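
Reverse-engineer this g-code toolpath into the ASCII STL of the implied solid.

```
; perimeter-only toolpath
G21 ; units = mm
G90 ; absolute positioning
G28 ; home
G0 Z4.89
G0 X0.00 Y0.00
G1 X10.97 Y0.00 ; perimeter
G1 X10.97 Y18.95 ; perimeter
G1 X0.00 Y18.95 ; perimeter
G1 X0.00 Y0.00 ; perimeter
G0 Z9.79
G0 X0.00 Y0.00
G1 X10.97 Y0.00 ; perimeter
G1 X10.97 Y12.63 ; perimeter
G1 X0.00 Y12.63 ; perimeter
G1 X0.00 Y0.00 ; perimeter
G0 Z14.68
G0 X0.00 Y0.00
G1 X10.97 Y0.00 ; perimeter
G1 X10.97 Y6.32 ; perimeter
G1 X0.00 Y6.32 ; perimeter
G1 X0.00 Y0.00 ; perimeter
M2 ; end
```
solid part
  facet normal 0.0000 0.0000 -1.0000
    outer loop
      vertex 10.97 25.27 0.00
      vertex 10.97 0.00 0.00
      vertex 0.00 0.00 0.00
    endloop
  endfacet
  facet normal 0.0000 0.0000 -1.0000
    outer loop
      vertex 0.00 25.27 0.00
      vertex 10.97 25.27 0.00
      vertex 0.00 0.00 0.00
    endloop
  endfacet
  facet normal 0.0000 -1.0000 0.0000
    outer loop
      vertex 0.00 0.00 0.00
      vertex 10.97 0.00 0.00
      vertex 10.97 0.00 19.58
    endloop
  endfacet
  facet normal 0.0000 -1.0000 0.0000
    outer loop
      vertex 0.00 0.00 0.00
      vertex 10.97 0.00 19.58
      vertex 0.00 0.00 19.58
    endloop
  endfacet
  facet normal 0.0000 0.6125 0.7905
    outer loop
      vertex 0.00 0.00 19.58
      vertex 10.97 0.00 19.58
      vertex 10.97 25.27 0.00
    endloop
  endfacet
  facet normal 0.0000 0.6125 0.7905
    outer loop
      vertex 0.00 0.00 19.58
      vertex 10.97 25.27 0.00
      vertex 0.00 25.27 0.00
    endloop
  endfacet
  facet normal -1.0000 0.0000 0.0000
    outer loop
      vertex 0.00 0.00 19.58
      vertex 0.00 25.27 0.00
      vertex 0.00 0.00 0.00
    endloop
  endfacet
  facet normal 1.0000 0.0000 0.0000
    outer loop
      vertex 10.97 0.00 0.00
      vertex 10.97 25.27 0.00
      vertex 10.97 0.00 19.58
    endloop
  endfacet
endsolid part

The G0 Z moves step by Δz≈4.89 mm. The G1 loops shrink linearly with z, so the solid tapers from its base footprint up to z≈19.6. Closing with a flat bottom cap and the tapered top and triangulating gives 8 facets — a wedge (ramp): 11 × 25.3 mm base, rising to 19.6 mm along the y=0 edge and sloping linearly to z=0 at y=25.3.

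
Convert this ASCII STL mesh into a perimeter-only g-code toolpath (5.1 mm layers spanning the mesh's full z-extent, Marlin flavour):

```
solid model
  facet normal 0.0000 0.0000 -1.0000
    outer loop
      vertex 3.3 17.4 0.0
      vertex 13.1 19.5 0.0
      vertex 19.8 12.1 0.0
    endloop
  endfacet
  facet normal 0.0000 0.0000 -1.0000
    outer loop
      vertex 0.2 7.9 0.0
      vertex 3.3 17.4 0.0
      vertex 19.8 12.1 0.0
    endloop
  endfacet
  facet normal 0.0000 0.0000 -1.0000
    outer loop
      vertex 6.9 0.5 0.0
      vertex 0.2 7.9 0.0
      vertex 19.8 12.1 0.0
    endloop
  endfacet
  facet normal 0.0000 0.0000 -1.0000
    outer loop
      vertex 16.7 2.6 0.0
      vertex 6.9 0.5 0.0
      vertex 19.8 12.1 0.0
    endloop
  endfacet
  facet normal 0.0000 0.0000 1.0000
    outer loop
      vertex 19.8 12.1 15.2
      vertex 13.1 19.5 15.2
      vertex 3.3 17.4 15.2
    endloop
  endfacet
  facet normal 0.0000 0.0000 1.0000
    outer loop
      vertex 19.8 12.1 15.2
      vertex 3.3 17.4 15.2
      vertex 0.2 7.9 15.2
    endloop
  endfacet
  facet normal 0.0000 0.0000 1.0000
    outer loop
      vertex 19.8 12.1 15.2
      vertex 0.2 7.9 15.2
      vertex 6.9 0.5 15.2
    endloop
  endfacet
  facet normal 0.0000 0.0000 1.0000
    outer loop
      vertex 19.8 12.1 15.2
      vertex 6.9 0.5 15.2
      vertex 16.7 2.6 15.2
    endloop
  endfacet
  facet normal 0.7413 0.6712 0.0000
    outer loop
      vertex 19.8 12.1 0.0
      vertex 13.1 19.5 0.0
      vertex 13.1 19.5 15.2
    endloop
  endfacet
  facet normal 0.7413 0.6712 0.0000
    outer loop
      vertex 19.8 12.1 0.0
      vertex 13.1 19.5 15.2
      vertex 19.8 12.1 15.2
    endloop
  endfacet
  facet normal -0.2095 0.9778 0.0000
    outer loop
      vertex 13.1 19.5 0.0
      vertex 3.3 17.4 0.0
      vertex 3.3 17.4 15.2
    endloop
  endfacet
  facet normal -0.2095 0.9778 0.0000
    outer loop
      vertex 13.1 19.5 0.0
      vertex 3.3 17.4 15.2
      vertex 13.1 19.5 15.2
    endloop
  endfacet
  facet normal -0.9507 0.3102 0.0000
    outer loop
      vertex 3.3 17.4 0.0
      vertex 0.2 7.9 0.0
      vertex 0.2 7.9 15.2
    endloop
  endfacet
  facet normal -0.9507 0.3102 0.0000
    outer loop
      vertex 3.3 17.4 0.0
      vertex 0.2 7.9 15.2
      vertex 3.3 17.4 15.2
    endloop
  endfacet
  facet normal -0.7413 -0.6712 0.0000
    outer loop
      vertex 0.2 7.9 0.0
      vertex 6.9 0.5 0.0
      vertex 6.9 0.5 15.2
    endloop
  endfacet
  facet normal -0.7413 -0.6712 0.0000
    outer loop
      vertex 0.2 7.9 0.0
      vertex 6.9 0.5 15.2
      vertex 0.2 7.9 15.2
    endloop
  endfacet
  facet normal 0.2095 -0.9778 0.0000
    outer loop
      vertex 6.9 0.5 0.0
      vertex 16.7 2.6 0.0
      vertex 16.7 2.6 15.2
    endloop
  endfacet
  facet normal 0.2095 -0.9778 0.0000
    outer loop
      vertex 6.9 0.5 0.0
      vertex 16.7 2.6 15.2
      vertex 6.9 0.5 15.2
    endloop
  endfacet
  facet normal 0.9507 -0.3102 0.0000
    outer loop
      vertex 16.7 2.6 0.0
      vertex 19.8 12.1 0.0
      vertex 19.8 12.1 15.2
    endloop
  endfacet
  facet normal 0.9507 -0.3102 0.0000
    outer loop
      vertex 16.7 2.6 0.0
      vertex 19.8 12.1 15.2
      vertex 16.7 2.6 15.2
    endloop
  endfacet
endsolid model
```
; perimeter-only toolpath
G21 ; units = mm
G90 ; absolute positioning
G28 ; home
; layer 1
G0 Z5.1
G0 X19.8 Y12.1
G1 X13.1 Y19.5
G1 X3.3 Y17.4
G1 X0.2 Y7.9
G1 X6.9 Y0.5
G1 X16.7 Y2.6
G1 X19.8 Y12.1
; layer 2
G0 Z10.1
G0 X19.8 Y12.1
G1 X13.1 Y19.5
G1 X3.3 Y17.4
G1 X0.2 Y7.9
G1 X6.9 Y0.5
G1 X16.7 Y2.6
G1 X19.8 Y12.1
; layer 3
G0 Z15.2
G0 X19.8 Y12.1
G1 X13.1 Y19.5
G1 X3.3 Y17.4
G1 X0.2 Y7.9
G1 X6.9 Y0.5
G1 X16.7 Y2.6
G1 X19.8 Y12.1
M2 ; end

The solid is a regular 6-sided prism (a cylinder approximated with 6 flat sides), circumscribed radius ≈ 10 mm, height ≈ 15.2 mm. Slicing at Δz = 5.1 mm — 3 equal slices spanning the solid's height, so layer i sits at z = i·h/3 — gives 3 non-empty perimeters. Each is a 6-segment closed polygon; G0 lifts to the layer z and rapids to the start vertex, then G1 traces the edges.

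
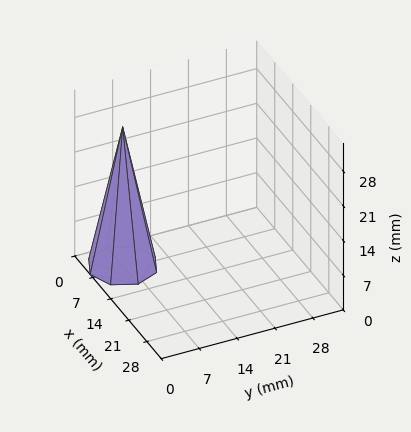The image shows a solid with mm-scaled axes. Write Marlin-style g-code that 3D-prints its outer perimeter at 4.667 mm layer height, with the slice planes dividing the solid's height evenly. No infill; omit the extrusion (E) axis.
Reading the render: the shape is a regular 8-sided pyramid, base circumscribed radius ≈ 6 mm, apex at z ≈ 28 mm (dimensions read to the nearest mm from the axis ticks). For the g-code, the solid's height is divided into equal slices at the stated Δz and each level perimeter traced with G1 moves after a G0 lift.

; perimeter-only toolpath
G21 ; units = mm
G90 ; absolute positioning
G28 ; home
; layer 1
G0 Z4.667
G0 X11.000 Y6.000
G1 X9.536 Y9.536
G1 X6.000 Y11.000
G1 X2.464 Y9.536
G1 X1.000 Y6.000
G1 X2.464 Y2.464
G1 X6.000 Y1.000
G1 X9.536 Y2.464
G1 X11.000 Y6.000
; layer 2
G0 Z9.333
G0 X10.000 Y6.000
G1 X8.829 Y8.829
G1 X6.000 Y10.000
G1 X3.171 Y8.829
G1 X2.000 Y6.000
G1 X3.171 Y3.171
G1 X6.000 Y2.000
G1 X8.829 Y3.171
G1 X10.000 Y6.000
; layer 3
G0 Z14.000
G0 X9.000 Y6.000
G1 X8.122 Y8.122
G1 X6.000 Y9.000
G1 X3.878 Y8.122
G1 X3.000 Y6.000
G1 X3.878 Y3.878
G1 X6.000 Y3.000
G1 X8.122 Y3.878
G1 X9.000 Y6.000
; layer 4
G0 Z18.667
G0 X8.000 Y6.000
G1 X7.414 Y7.414
G1 X6.000 Y8.000
G1 X4.586 Y7.414
G1 X4.000 Y6.000
G1 X4.586 Y4.586
G1 X6.000 Y4.000
G1 X7.414 Y4.586
G1 X8.000 Y6.000
; layer 5
G0 Z23.333
G0 X7.000 Y6.000
G1 X6.707 Y6.707
G1 X6.000 Y7.000
G1 X5.293 Y6.707
G1 X5.000 Y6.000
G1 X5.293 Y5.293
G1 X6.000 Y5.000
G1 X6.707 Y5.293
G1 X7.000 Y6.000
M2 ; end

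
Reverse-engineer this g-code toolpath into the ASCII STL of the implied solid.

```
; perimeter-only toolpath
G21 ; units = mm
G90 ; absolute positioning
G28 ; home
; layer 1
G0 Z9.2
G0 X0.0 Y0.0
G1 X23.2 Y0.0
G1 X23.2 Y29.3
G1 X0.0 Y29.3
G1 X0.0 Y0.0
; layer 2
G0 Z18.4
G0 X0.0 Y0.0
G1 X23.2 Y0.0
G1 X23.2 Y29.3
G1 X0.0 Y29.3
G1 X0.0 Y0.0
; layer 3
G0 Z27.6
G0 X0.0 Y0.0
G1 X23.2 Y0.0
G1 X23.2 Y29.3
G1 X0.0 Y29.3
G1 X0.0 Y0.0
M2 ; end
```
solid part
  facet normal 0.0000 0.0000 -1.0000
    outer loop
      vertex 23.2 29.3 0.0
      vertex 23.2 0.0 0.0
      vertex 0.0 0.0 0.0
    endloop
  endfacet
  facet normal 0.0000 0.0000 -1.0000
    outer loop
      vertex 0.0 29.3 0.0
      vertex 23.2 29.3 0.0
      vertex 0.0 0.0 0.0
    endloop
  endfacet
  facet normal 0.0000 0.0000 1.0000
    outer loop
      vertex 0.0 0.0 27.6
      vertex 23.2 0.0 27.6
      vertex 23.2 29.3 27.6
    endloop
  endfacet
  facet normal 0.0000 0.0000 1.0000
    outer loop
      vertex 0.0 0.0 27.6
      vertex 23.2 29.3 27.6
      vertex 0.0 29.3 27.6
    endloop
  endfacet
  facet normal 0.0000 -1.0000 0.0000
    outer loop
      vertex 0.0 0.0 0.0
      vertex 23.2 0.0 0.0
      vertex 23.2 0.0 27.6
    endloop
  endfacet
  facet normal 0.0000 -1.0000 0.0000
    outer loop
      vertex 0.0 0.0 0.0
      vertex 23.2 0.0 27.6
      vertex 0.0 0.0 27.6
    endloop
  endfacet
  facet normal 0.0000 1.0000 0.0000
    outer loop
      vertex 23.2 29.3 27.6
      vertex 23.2 29.3 0.0
      vertex 0.0 29.3 0.0
    endloop
  endfacet
  facet normal 0.0000 1.0000 0.0000
    outer loop
      vertex 0.0 29.3 27.6
      vertex 23.2 29.3 27.6
      vertex 0.0 29.3 0.0
    endloop
  endfacet
  facet normal -1.0000 0.0000 0.0000
    outer loop
      vertex 0.0 29.3 27.6
      vertex 0.0 29.3 0.0
      vertex 0.0 0.0 0.0
    endloop
  endfacet
  facet normal -1.0000 0.0000 0.0000
    outer loop
      vertex 0.0 0.0 27.6
      vertex 0.0 29.3 27.6
      vertex 0.0 0.0 0.0
    endloop
  endfacet
  facet normal 1.0000 0.0000 0.0000
    outer loop
      vertex 23.2 0.0 0.0
      vertex 23.2 29.3 0.0
      vertex 23.2 29.3 27.6
    endloop
  endfacet
  facet normal 1.0000 0.0000 0.0000
    outer loop
      vertex 23.2 0.0 0.0
      vertex 23.2 29.3 27.6
      vertex 23.2 0.0 27.6
    endloop
  endfacet
endsolid part

The G0 Z moves step by Δz≈9.2 mm. Every layer's G1 loop is the same polygon, so the solid is a straight extrusion of it from z=0 to z≈27.6. Closing with flat bottom and top caps and triangulating gives 12 facets — a rectangular box, roughly 23.2 × 29.3 mm footprint and 27.6 mm tall.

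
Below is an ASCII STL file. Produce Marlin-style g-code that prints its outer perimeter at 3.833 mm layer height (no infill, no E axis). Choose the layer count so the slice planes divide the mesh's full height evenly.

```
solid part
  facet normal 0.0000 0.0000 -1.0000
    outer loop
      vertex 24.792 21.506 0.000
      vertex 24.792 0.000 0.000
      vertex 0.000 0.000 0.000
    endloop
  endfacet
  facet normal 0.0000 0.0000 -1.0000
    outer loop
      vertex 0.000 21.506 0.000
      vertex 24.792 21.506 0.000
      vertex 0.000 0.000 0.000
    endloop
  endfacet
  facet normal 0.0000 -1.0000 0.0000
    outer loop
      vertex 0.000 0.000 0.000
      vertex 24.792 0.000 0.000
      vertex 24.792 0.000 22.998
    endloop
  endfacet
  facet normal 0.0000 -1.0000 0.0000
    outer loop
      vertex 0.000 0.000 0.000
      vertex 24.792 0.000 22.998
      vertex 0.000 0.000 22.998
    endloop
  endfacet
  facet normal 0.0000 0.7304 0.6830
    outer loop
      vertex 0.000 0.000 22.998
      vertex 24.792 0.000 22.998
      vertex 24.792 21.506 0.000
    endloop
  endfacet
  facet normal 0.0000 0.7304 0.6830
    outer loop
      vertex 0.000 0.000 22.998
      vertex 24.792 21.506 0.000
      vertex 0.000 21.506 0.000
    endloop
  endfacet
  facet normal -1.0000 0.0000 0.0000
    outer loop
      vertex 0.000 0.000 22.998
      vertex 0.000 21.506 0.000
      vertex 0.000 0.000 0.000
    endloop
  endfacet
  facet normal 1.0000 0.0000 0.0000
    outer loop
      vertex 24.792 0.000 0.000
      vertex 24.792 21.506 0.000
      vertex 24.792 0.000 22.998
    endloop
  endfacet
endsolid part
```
; perimeter-only toolpath
G21 ; units = mm
G90 ; absolute positioning
G28 ; home
; layer 1
G0 Z3.833
G0 X0.000 Y0.000
G1 X24.792 Y0.000
G1 X24.792 Y17.922
G1 X0.000 Y17.922
G1 X0.000 Y0.000
; layer 2
G0 Z7.666
G0 X0.000 Y0.000
G1 X24.792 Y0.000
G1 X24.792 Y14.337
G1 X0.000 Y14.337
G1 X0.000 Y0.000
; layer 3
G0 Z11.499
G0 X0.000 Y0.000
G1 X24.792 Y0.000
G1 X24.792 Y10.753
G1 X0.000 Y10.753
G1 X0.000 Y0.000
; layer 4
G0 Z15.332
G0 X0.000 Y0.000
G1 X24.792 Y0.000
G1 X24.792 Y7.169
G1 X0.000 Y7.169
G1 X0.000 Y0.000
; layer 5
G0 Z19.165
G0 X0.000 Y0.000
G1 X24.792 Y0.000
G1 X24.792 Y3.584
G1 X0.000 Y3.584
G1 X0.000 Y0.000
M2 ; end

The solid is a wedge (ramp): 24.8 × 21.5 mm base, rising to 23 mm along the y=0 edge and sloping linearly to z=0 at y=21.5. Slicing at Δz = 3.833 mm — 6 equal slices spanning the solid's height, so layer i sits at z = i·h/6 — gives 5 non-empty perimeters. Each is a 4-segment closed polygon; G0 lifts to the layer z and rapids to the start vertex, then G1 traces the edges. The cross-section shrinks linearly with z (the slice at the apex is degenerate and omitted).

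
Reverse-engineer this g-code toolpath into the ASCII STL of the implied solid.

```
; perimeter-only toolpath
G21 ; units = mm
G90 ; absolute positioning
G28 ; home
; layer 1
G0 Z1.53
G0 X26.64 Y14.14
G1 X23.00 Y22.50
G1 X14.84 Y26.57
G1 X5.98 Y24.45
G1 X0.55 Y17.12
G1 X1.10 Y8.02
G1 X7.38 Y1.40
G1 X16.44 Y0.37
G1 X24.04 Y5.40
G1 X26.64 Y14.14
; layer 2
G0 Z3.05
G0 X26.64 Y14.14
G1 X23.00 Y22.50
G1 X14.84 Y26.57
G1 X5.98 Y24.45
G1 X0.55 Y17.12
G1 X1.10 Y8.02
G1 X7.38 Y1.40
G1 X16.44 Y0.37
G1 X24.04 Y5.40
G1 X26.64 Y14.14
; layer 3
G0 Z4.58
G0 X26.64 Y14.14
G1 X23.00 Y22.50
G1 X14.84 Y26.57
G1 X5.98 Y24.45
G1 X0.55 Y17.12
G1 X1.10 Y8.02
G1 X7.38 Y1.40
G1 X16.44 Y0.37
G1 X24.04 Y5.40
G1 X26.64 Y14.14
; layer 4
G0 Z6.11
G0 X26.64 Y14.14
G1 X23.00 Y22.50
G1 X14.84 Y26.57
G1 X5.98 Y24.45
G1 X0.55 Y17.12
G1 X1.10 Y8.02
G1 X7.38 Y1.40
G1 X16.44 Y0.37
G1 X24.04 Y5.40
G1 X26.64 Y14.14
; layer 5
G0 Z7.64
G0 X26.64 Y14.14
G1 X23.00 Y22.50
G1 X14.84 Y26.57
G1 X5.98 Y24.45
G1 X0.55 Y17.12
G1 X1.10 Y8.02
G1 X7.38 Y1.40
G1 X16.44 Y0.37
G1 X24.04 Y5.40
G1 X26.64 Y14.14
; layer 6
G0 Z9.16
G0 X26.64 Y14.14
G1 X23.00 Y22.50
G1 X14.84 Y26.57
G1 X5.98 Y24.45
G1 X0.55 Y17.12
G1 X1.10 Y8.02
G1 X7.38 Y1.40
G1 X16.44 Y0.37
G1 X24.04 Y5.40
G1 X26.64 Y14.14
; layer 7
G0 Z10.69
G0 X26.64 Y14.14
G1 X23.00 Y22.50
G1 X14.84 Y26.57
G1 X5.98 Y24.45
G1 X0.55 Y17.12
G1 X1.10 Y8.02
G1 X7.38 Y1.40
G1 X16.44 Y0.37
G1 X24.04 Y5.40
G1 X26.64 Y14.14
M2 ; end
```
solid part
  facet normal 0.0000 0.0000 -1.0000
    outer loop
      vertex 14.84 26.57 0.00
      vertex 23.00 22.50 0.00
      vertex 26.64 14.14 0.00
    endloop
  endfacet
  facet normal 0.0000 0.0000 -1.0000
    outer loop
      vertex 5.98 24.45 0.00
      vertex 14.84 26.57 0.00
      vertex 26.64 14.14 0.00
    endloop
  endfacet
  facet normal 0.0000 0.0000 -1.0000
    outer loop
      vertex 0.55 17.12 0.00
      vertex 5.98 24.45 0.00
      vertex 26.64 14.14 0.00
    endloop
  endfacet
  facet normal 0.0000 0.0000 -1.0000
    outer loop
      vertex 1.10 8.02 0.00
      vertex 0.55 17.12 0.00
      vertex 26.64 14.14 0.00
    endloop
  endfacet
  facet normal 0.0000 0.0000 -1.0000
    outer loop
      vertex 7.38 1.40 0.00
      vertex 1.10 8.02 0.00
      vertex 26.64 14.14 0.00
    endloop
  endfacet
  facet normal 0.0000 0.0000 -1.0000
    outer loop
      vertex 16.44 0.37 0.00
      vertex 7.38 1.40 0.00
      vertex 26.64 14.14 0.00
    endloop
  endfacet
  facet normal 0.0000 0.0000 -1.0000
    outer loop
      vertex 24.04 5.40 0.00
      vertex 16.44 0.37 0.00
      vertex 26.64 14.14 0.00
    endloop
  endfacet
  facet normal 0.0000 0.0000 1.0000
    outer loop
      vertex 26.64 14.14 10.69
      vertex 23.00 22.50 10.69
      vertex 14.84 26.57 10.69
    endloop
  endfacet
  facet normal 0.0000 0.0000 1.0000
    outer loop
      vertex 26.64 14.14 10.69
      vertex 14.84 26.57 10.69
      vertex 5.98 24.45 10.69
    endloop
  endfacet
  facet normal 0.0000 0.0000 1.0000
    outer loop
      vertex 26.64 14.14 10.69
      vertex 5.98 24.45 10.69
      vertex 0.55 17.12 10.69
    endloop
  endfacet
  facet normal 0.0000 0.0000 1.0000
    outer loop
      vertex 26.64 14.14 10.69
      vertex 0.55 17.12 10.69
      vertex 1.10 8.02 10.69
    endloop
  endfacet
  facet normal 0.0000 0.0000 1.0000
    outer loop
      vertex 26.64 14.14 10.69
      vertex 1.10 8.02 10.69
      vertex 7.38 1.40 10.69
    endloop
  endfacet
  facet normal 0.0000 0.0000 1.0000
    outer loop
      vertex 26.64 14.14 10.69
      vertex 7.38 1.40 10.69
      vertex 16.44 0.37 10.69
    endloop
  endfacet
  facet normal 0.0000 0.0000 1.0000
    outer loop
      vertex 26.64 14.14 10.69
      vertex 16.44 0.37 10.69
      vertex 24.04 5.40 10.69
    endloop
  endfacet
  facet normal 0.9169 0.3992 0.0000
    outer loop
      vertex 26.64 14.14 0.00
      vertex 23.00 22.50 0.00
      vertex 23.00 22.50 10.69
    endloop
  endfacet
  facet normal 0.9169 0.3992 0.0000
    outer loop
      vertex 26.64 14.14 0.00
      vertex 23.00 22.50 10.69
      vertex 26.64 14.14 10.69
    endloop
  endfacet
  facet normal 0.4463 0.8949 0.0000
    outer loop
      vertex 23.00 22.50 0.00
      vertex 14.84 26.57 0.00
      vertex 14.84 26.57 10.69
    endloop
  endfacet
  facet normal 0.4463 0.8949 0.0000
    outer loop
      vertex 23.00 22.50 0.00
      vertex 14.84 26.57 10.69
      vertex 23.00 22.50 10.69
    endloop
  endfacet
  facet normal -0.2327 0.9725 0.0000
    outer loop
      vertex 14.84 26.57 0.00
      vertex 5.98 24.45 0.00
      vertex 5.98 24.45 10.69
    endloop
  endfacet
  facet normal -0.2327 0.9725 0.0000
    outer loop
      vertex 14.84 26.57 0.00
      vertex 5.98 24.45 10.69
      vertex 14.84 26.57 10.69
    endloop
  endfacet
  facet normal -0.8035 0.5953 0.0000
    outer loop
      vertex 5.98 24.45 0.00
      vertex 0.55 17.12 0.00
      vertex 0.55 17.12 10.69
    endloop
  endfacet
  facet normal -0.8035 0.5953 0.0000
    outer loop
      vertex 5.98 24.45 0.00
      vertex 0.55 17.12 10.69
      vertex 5.98 24.45 10.69
    endloop
  endfacet
  facet normal -0.9982 -0.0603 0.0000
    outer loop
      vertex 0.55 17.12 0.00
      vertex 1.10 8.02 0.00
      vertex 1.10 8.02 10.69
    endloop
  endfacet
  facet normal -0.9982 -0.0603 0.0000
    outer loop
      vertex 0.55 17.12 0.00
      vertex 1.10 8.02 10.69
      vertex 0.55 17.12 10.69
    endloop
  endfacet
  facet normal -0.7255 -0.6882 0.0000
    outer loop
      vertex 1.10 8.02 0.00
      vertex 7.38 1.40 0.00
      vertex 7.38 1.40 10.69
    endloop
  endfacet
  facet normal -0.7255 -0.6882 0.0000
    outer loop
      vertex 1.10 8.02 0.00
      vertex 7.38 1.40 10.69
      vertex 1.10 8.02 10.69
    endloop
  endfacet
  facet normal -0.1130 -0.9936 0.0000
    outer loop
      vertex 7.38 1.40 0.00
      vertex 16.44 0.37 0.00
      vertex 16.44 0.37 10.69
    endloop
  endfacet
  facet normal -0.1130 -0.9936 0.0000
    outer loop
      vertex 7.38 1.40 0.00
      vertex 16.44 0.37 10.69
      vertex 7.38 1.40 10.69
    endloop
  endfacet
  facet normal 0.5519 -0.8339 0.0000
    outer loop
      vertex 16.44 0.37 0.00
      vertex 24.04 5.40 0.00
      vertex 24.04 5.40 10.69
    endloop
  endfacet
  facet normal 0.5519 -0.8339 0.0000
    outer loop
      vertex 16.44 0.37 0.00
      vertex 24.04 5.40 10.69
      vertex 16.44 0.37 10.69
    endloop
  endfacet
  facet normal 0.9585 -0.2851 0.0000
    outer loop
      vertex 24.04 5.40 0.00
      vertex 26.64 14.14 0.00
      vertex 26.64 14.14 10.69
    endloop
  endfacet
  facet normal 0.9585 -0.2851 0.0000
    outer loop
      vertex 24.04 5.40 0.00
      vertex 26.64 14.14 10.69
      vertex 24.04 5.40 10.69
    endloop
  endfacet
endsolid part

The G0 Z moves step by Δz≈1.53 mm. Every layer's G1 loop is the same polygon, so the solid is a straight extrusion of it from z=0 to z≈10.7. Closing with flat bottom and top caps and triangulating gives 32 facets — a regular 9-sided prism (a cylinder approximated with 9 flat sides), circumscribed radius ≈ 13.3 mm, height ≈ 10.7 mm.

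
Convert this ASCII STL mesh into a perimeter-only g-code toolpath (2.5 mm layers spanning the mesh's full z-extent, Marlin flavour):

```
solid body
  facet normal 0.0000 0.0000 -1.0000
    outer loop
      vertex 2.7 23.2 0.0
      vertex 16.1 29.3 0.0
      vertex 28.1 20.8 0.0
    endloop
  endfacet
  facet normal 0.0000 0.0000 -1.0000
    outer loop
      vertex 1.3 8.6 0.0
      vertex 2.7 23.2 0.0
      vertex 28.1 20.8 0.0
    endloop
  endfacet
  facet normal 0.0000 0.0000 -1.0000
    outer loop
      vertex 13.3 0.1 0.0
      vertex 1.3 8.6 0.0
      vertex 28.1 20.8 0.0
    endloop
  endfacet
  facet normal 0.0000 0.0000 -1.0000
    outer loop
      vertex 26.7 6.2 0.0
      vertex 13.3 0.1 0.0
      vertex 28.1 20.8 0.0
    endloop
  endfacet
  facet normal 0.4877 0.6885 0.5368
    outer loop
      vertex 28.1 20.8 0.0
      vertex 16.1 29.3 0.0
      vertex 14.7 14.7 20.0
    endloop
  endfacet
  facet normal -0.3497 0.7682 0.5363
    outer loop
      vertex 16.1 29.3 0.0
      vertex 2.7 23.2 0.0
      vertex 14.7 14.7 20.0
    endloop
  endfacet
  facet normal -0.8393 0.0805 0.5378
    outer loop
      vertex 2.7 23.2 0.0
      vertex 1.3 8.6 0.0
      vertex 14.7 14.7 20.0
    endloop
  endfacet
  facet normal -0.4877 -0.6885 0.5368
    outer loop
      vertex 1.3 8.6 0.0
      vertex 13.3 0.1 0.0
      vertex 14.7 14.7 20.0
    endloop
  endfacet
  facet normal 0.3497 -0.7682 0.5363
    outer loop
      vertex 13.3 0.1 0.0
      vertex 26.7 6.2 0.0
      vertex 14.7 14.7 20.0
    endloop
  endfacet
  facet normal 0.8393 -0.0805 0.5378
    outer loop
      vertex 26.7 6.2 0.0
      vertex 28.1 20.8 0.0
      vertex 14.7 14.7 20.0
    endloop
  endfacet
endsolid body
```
; perimeter-only toolpath
G21 ; units = mm
G90 ; absolute positioning
G28 ; home
; layer 1
G0 Z2.5
G0 X26.4 Y20.0
G1 X15.9 Y27.5
G1 X4.2 Y22.1
G1 X3.0 Y9.4
G1 X13.5 Y1.9
G1 X25.2 Y7.3
G1 X26.4 Y20.0
; layer 2
G0 Z5.0
G0 X24.8 Y19.3
G1 X15.8 Y25.7
G1 X5.7 Y21.1
G1 X4.7 Y10.1
G1 X13.7 Y3.8
G1 X23.7 Y8.3
G1 X24.8 Y19.3
; layer 3
G0 Z7.5
G0 X23.1 Y18.5
G1 X15.6 Y23.8
G1 X7.2 Y20.0
G1 X6.3 Y10.9
G1 X13.8 Y5.6
G1 X22.2 Y9.4
G1 X23.1 Y18.5
; layer 4
G0 Z10.0
G0 X21.4 Y17.8
G1 X15.4 Y22.0
G1 X8.7 Y18.9
G1 X8.0 Y11.6
G1 X14.0 Y7.4
G1 X20.7 Y10.4
G1 X21.4 Y17.8
; layer 5
G0 Z12.5
G0 X19.7 Y17.0
G1 X15.2 Y20.2
G1 X10.2 Y17.9
G1 X9.7 Y12.4
G1 X14.2 Y9.2
G1 X19.2 Y11.5
G1 X19.7 Y17.0
; layer 6
G0 Z15.0
G0 X18.0 Y16.2
G1 X15.0 Y18.3
G1 X11.7 Y16.8
G1 X11.3 Y13.2
G1 X14.3 Y11.0
G1 X17.7 Y12.6
G1 X18.0 Y16.2
; layer 7
G0 Z17.5
G0 X16.4 Y15.5
G1 X14.9 Y16.5
G1 X13.2 Y15.8
G1 X13.0 Y13.9
G1 X14.5 Y12.9
G1 X16.2 Y13.6
G1 X16.4 Y15.5
M2 ; end

The solid is a regular 6-sided pyramid, base circumscribed radius ≈ 14.7 mm, apex at z ≈ 20 mm. Slicing at Δz = 2.5 mm — 8 equal slices spanning the solid's height, so layer i sits at z = i·h/8 — gives 7 non-empty perimeters. Each is a 6-segment closed polygon; G0 lifts to the layer z and rapids to the start vertex, then G1 traces the edges. The cross-section shrinks linearly with z (the slice at the apex is degenerate and omitted).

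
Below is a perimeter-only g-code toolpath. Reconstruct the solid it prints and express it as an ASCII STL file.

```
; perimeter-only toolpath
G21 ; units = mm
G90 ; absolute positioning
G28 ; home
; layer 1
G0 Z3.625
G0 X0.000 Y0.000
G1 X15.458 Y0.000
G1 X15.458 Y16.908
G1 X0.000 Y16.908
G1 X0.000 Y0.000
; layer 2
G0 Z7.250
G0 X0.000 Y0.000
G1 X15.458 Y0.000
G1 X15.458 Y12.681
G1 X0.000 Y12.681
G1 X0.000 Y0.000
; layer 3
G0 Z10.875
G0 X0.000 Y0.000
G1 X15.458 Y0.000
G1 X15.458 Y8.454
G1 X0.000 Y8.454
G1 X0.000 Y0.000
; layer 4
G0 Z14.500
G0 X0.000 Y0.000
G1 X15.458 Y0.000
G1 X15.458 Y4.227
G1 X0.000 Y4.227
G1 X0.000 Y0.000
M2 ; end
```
solid part
  facet normal 0.0000 0.0000 -1.0000
    outer loop
      vertex 15.458 21.135 0.000
      vertex 15.458 0.000 0.000
      vertex 0.000 0.000 0.000
    endloop
  endfacet
  facet normal 0.0000 0.0000 -1.0000
    outer loop
      vertex 0.000 21.135 0.000
      vertex 15.458 21.135 0.000
      vertex 0.000 0.000 0.000
    endloop
  endfacet
  facet normal 0.0000 -1.0000 0.0000
    outer loop
      vertex 0.000 0.000 0.000
      vertex 15.458 0.000 0.000
      vertex 15.458 0.000 18.125
    endloop
  endfacet
  facet normal 0.0000 -1.0000 0.0000
    outer loop
      vertex 0.000 0.000 0.000
      vertex 15.458 0.000 18.125
      vertex 0.000 0.000 18.125
    endloop
  endfacet
  facet normal 0.0000 0.6510 0.7591
    outer loop
      vertex 0.000 0.000 18.125
      vertex 15.458 0.000 18.125
      vertex 15.458 21.135 0.000
    endloop
  endfacet
  facet normal 0.0000 0.6510 0.7591
    outer loop
      vertex 0.000 0.000 18.125
      vertex 15.458 21.135 0.000
      vertex 0.000 21.135 0.000
    endloop
  endfacet
  facet normal -1.0000 0.0000 0.0000
    outer loop
      vertex 0.000 0.000 18.125
      vertex 0.000 21.135 0.000
      vertex 0.000 0.000 0.000
    endloop
  endfacet
  facet normal 1.0000 0.0000 0.0000
    outer loop
      vertex 15.458 0.000 0.000
      vertex 15.458 21.135 0.000
      vertex 15.458 0.000 18.125
    endloop
  endfacet
endsolid part

The G0 Z moves step by Δz≈3.625 mm. The G1 loops shrink linearly with z, so the solid tapers from its base footprint up to z≈18.1. Closing with a flat bottom cap and the tapered top and triangulating gives 8 facets — a wedge (ramp): 15.5 × 21.1 mm base, rising to 18.1 mm along the y=0 edge and sloping linearly to z=0 at y=21.1.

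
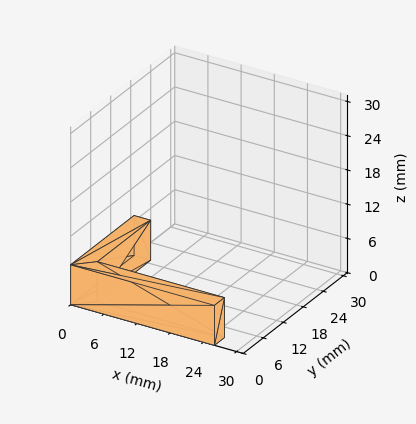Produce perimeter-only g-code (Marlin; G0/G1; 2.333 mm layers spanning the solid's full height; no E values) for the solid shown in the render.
Reading the render: the shape is an L-shaped prism: outer 26 × 19 mm, arm thicknesses ≈ 3 mm (horizontal) and 3 mm (vertical), extruded 7 mm in z (dimensions read to the nearest mm from the axis ticks). For the g-code, the solid's height is divided into equal slices at the stated Δz and each level perimeter traced with G1 moves after a G0 lift.

; perimeter-only toolpath
G21 ; units = mm
G90 ; absolute positioning
G28 ; home
; layer 1
G0 Z2.333
G0 X0.000 Y0.000
G1 X26.000 Y0.000
G1 X26.000 Y3.000
G1 X3.000 Y3.000
G1 X3.000 Y19.000
G1 X0.000 Y19.000
G1 X0.000 Y0.000
; layer 2
G0 Z4.667
G0 X0.000 Y0.000
G1 X26.000 Y0.000
G1 X26.000 Y3.000
G1 X3.000 Y3.000
G1 X3.000 Y19.000
G1 X0.000 Y19.000
G1 X0.000 Y0.000
; layer 3
G0 Z7.000
G0 X0.000 Y0.000
G1 X26.000 Y0.000
G1 X26.000 Y3.000
G1 X3.000 Y3.000
G1 X3.000 Y19.000
G1 X0.000 Y19.000
G1 X0.000 Y0.000
M2 ; end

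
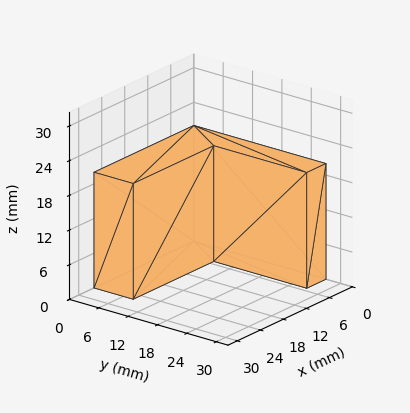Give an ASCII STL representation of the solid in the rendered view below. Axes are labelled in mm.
Reading the render: the shape is an L-shaped prism: outer 26 × 27 mm, arm thicknesses ≈ 8 mm (horizontal) and 5 mm (vertical), extruded 20 mm in z (dimensions read to the nearest mm from the axis ticks). For the STL, each face is triangulated and given an outward normal.

solid part
  facet normal 0.0000 0.0000 -1.0000
    outer loop
      vertex 26.0 8.0 0.0
      vertex 26.0 0.0 0.0
      vertex 0.0 0.0 0.0
    endloop
  endfacet
  facet normal 0.0000 0.0000 -1.0000
    outer loop
      vertex 5.0 8.0 0.0
      vertex 26.0 8.0 0.0
      vertex 0.0 0.0 0.0
    endloop
  endfacet
  facet normal 0.0000 0.0000 -1.0000
    outer loop
      vertex 5.0 27.0 0.0
      vertex 5.0 8.0 0.0
      vertex 0.0 0.0 0.0
    endloop
  endfacet
  facet normal 0.0000 0.0000 -1.0000
    outer loop
      vertex 0.0 27.0 0.0
      vertex 5.0 27.0 0.0
      vertex 0.0 0.0 0.0
    endloop
  endfacet
  facet normal 0.0000 0.0000 1.0000
    outer loop
      vertex 0.0 0.0 20.0
      vertex 26.0 0.0 20.0
      vertex 26.0 8.0 20.0
    endloop
  endfacet
  facet normal 0.0000 0.0000 1.0000
    outer loop
      vertex 0.0 0.0 20.0
      vertex 26.0 8.0 20.0
      vertex 5.0 8.0 20.0
    endloop
  endfacet
  facet normal 0.0000 0.0000 1.0000
    outer loop
      vertex 0.0 0.0 20.0
      vertex 5.0 8.0 20.0
      vertex 5.0 27.0 20.0
    endloop
  endfacet
  facet normal 0.0000 0.0000 1.0000
    outer loop
      vertex 0.0 0.0 20.0
      vertex 5.0 27.0 20.0
      vertex 0.0 27.0 20.0
    endloop
  endfacet
  facet normal 0.0000 -1.0000 0.0000
    outer loop
      vertex 0.0 0.0 0.0
      vertex 26.0 0.0 0.0
      vertex 26.0 0.0 20.0
    endloop
  endfacet
  facet normal 0.0000 -1.0000 0.0000
    outer loop
      vertex 0.0 0.0 0.0
      vertex 26.0 0.0 20.0
      vertex 0.0 0.0 20.0
    endloop
  endfacet
  facet normal 1.0000 0.0000 0.0000
    outer loop
      vertex 26.0 0.0 0.0
      vertex 26.0 8.0 0.0
      vertex 26.0 8.0 20.0
    endloop
  endfacet
  facet normal 1.0000 0.0000 0.0000
    outer loop
      vertex 26.0 0.0 0.0
      vertex 26.0 8.0 20.0
      vertex 26.0 0.0 20.0
    endloop
  endfacet
  facet normal 0.0000 1.0000 0.0000
    outer loop
      vertex 26.0 8.0 0.0
      vertex 5.0 8.0 0.0
      vertex 5.0 8.0 20.0
    endloop
  endfacet
  facet normal 0.0000 1.0000 0.0000
    outer loop
      vertex 26.0 8.0 0.0
      vertex 5.0 8.0 20.0
      vertex 26.0 8.0 20.0
    endloop
  endfacet
  facet normal 1.0000 0.0000 0.0000
    outer loop
      vertex 5.0 8.0 0.0
      vertex 5.0 27.0 0.0
      vertex 5.0 27.0 20.0
    endloop
  endfacet
  facet normal 1.0000 0.0000 0.0000
    outer loop
      vertex 5.0 8.0 0.0
      vertex 5.0 27.0 20.0
      vertex 5.0 8.0 20.0
    endloop
  endfacet
  facet normal 0.0000 1.0000 0.0000
    outer loop
      vertex 5.0 27.0 0.0
      vertex 0.0 27.0 0.0
      vertex 0.0 27.0 20.0
    endloop
  endfacet
  facet normal 0.0000 1.0000 0.0000
    outer loop
      vertex 5.0 27.0 0.0
      vertex 0.0 27.0 20.0
      vertex 5.0 27.0 20.0
    endloop
  endfacet
  facet normal -1.0000 0.0000 0.0000
    outer loop
      vertex 0.0 27.0 0.0
      vertex 0.0 0.0 0.0
      vertex 0.0 0.0 20.0
    endloop
  endfacet
  facet normal -1.0000 0.0000 0.0000
    outer loop
      vertex 0.0 27.0 0.0
      vertex 0.0 0.0 20.0
      vertex 0.0 27.0 20.0
    endloop
  endfacet
endsolid part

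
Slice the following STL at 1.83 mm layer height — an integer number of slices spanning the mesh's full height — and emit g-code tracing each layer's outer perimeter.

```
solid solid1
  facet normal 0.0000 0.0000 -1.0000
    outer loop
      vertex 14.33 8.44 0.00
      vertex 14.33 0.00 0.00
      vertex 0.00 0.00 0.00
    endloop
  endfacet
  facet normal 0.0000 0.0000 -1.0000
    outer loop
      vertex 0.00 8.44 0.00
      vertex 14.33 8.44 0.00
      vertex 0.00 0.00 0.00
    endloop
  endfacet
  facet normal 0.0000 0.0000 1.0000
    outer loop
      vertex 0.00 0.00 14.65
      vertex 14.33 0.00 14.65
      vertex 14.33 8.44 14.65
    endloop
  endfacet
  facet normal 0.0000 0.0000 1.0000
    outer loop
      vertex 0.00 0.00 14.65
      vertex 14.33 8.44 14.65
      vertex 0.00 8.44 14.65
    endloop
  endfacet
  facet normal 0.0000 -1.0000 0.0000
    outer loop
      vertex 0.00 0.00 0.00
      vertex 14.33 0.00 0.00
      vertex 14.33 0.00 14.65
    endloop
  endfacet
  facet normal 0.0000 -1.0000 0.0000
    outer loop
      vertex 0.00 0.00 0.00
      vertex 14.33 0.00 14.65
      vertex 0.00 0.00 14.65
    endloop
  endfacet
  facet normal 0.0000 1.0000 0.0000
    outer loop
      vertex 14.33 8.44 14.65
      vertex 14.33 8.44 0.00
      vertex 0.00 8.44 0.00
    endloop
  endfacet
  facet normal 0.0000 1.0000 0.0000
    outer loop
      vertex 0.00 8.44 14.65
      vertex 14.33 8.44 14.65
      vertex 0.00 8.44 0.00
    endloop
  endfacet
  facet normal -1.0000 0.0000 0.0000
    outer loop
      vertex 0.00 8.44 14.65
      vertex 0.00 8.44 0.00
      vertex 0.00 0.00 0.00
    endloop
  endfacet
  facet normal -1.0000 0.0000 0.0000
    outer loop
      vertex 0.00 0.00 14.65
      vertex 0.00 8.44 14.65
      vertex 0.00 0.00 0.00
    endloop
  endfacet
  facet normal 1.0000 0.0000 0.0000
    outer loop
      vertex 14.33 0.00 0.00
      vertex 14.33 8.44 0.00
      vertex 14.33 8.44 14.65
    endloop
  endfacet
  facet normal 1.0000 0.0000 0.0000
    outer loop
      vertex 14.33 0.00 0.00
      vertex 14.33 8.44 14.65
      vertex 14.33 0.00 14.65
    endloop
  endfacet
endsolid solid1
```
; perimeter-only toolpath
G21 ; units = mm
G90 ; absolute positioning
G28 ; home
; layer 1
G0 Z1.83
G0 X0.00 Y0.00
G1 X14.33 Y0.00
G1 X14.33 Y8.44
G1 X0.00 Y8.44
G1 X0.00 Y0.00
; layer 2
G0 Z3.66
G0 X0.00 Y0.00
G1 X14.33 Y0.00
G1 X14.33 Y8.44
G1 X0.00 Y8.44
G1 X0.00 Y0.00
; layer 3
G0 Z5.49
G0 X0.00 Y0.00
G1 X14.33 Y0.00
G1 X14.33 Y8.44
G1 X0.00 Y8.44
G1 X0.00 Y0.00
; layer 4
G0 Z7.33
G0 X0.00 Y0.00
G1 X14.33 Y0.00
G1 X14.33 Y8.44
G1 X0.00 Y8.44
G1 X0.00 Y0.00
; layer 5
G0 Z9.16
G0 X0.00 Y0.00
G1 X14.33 Y0.00
G1 X14.33 Y8.44
G1 X0.00 Y8.44
G1 X0.00 Y0.00
; layer 6
G0 Z10.99
G0 X0.00 Y0.00
G1 X14.33 Y0.00
G1 X14.33 Y8.44
G1 X0.00 Y8.44
G1 X0.00 Y0.00
; layer 7
G0 Z12.82
G0 X0.00 Y0.00
G1 X14.33 Y0.00
G1 X14.33 Y8.44
G1 X0.00 Y8.44
G1 X0.00 Y0.00
; layer 8
G0 Z14.65
G0 X0.00 Y0.00
G1 X14.33 Y0.00
G1 X14.33 Y8.44
G1 X0.00 Y8.44
G1 X0.00 Y0.00
M2 ; end

The solid is a rectangular box, roughly 14.3 × 8.44 mm footprint and 14.7 mm tall. Slicing at Δz = 1.83 mm — 8 equal slices spanning the solid's height, so layer i sits at z = i·h/8 — gives 8 non-empty perimeters. Each is a 4-segment closed polygon; G0 lifts to the layer z and rapids to the start vertex, then G1 traces the edges.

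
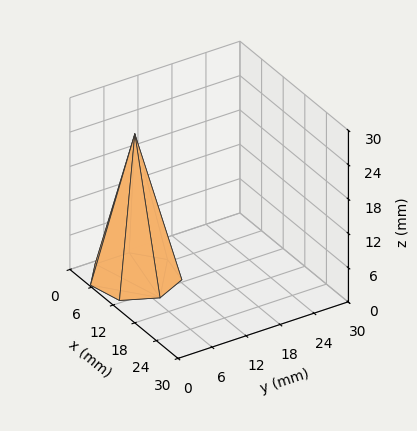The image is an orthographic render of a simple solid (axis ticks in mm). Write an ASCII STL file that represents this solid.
Reading the render: the shape is a regular 7-sided pyramid, base circumscribed radius ≈ 7 mm, apex at z ≈ 25 mm (dimensions read to the nearest mm from the axis ticks). For the STL, each face is triangulated and given an outward normal.

solid part
  facet normal 0.0000 0.0000 -1.0000
    outer loop
      vertex 5.4 13.8 0.0
      vertex 11.4 12.5 0.0
      vertex 14.0 7.0 0.0
    endloop
  endfacet
  facet normal 0.0000 0.0000 -1.0000
    outer loop
      vertex 0.7 10.0 0.0
      vertex 5.4 13.8 0.0
      vertex 14.0 7.0 0.0
    endloop
  endfacet
  facet normal 0.0000 0.0000 -1.0000
    outer loop
      vertex 0.7 4.0 0.0
      vertex 0.7 10.0 0.0
      vertex 14.0 7.0 0.0
    endloop
  endfacet
  facet normal 0.0000 0.0000 -1.0000
    outer loop
      vertex 5.4 0.2 0.0
      vertex 0.7 4.0 0.0
      vertex 14.0 7.0 0.0
    endloop
  endfacet
  facet normal 0.0000 0.0000 -1.0000
    outer loop
      vertex 11.4 1.5 0.0
      vertex 5.4 0.2 0.0
      vertex 14.0 7.0 0.0
    endloop
  endfacet
  facet normal 0.8764 0.4143 0.2454
    outer loop
      vertex 14.0 7.0 0.0
      vertex 11.4 12.5 0.0
      vertex 7.0 7.0 25.0
    endloop
  endfacet
  facet normal 0.2053 0.9476 0.2446
    outer loop
      vertex 11.4 12.5 0.0
      vertex 5.4 13.8 0.0
      vertex 7.0 7.0 25.0
    endloop
  endfacet
  facet normal -0.6097 0.7541 0.2441
    outer loop
      vertex 5.4 13.8 0.0
      vertex 0.7 10.0 0.0
      vertex 7.0 7.0 25.0
    endloop
  endfacet
  facet normal -0.9697 0.0000 0.2444
    outer loop
      vertex 0.7 10.0 0.0
      vertex 0.7 4.0 0.0
      vertex 7.0 7.0 25.0
    endloop
  endfacet
  facet normal -0.6097 -0.7541 0.2441
    outer loop
      vertex 0.7 4.0 0.0
      vertex 5.4 0.2 0.0
      vertex 7.0 7.0 25.0
    endloop
  endfacet
  facet normal 0.2053 -0.9476 0.2446
    outer loop
      vertex 5.4 0.2 0.0
      vertex 11.4 1.5 0.0
      vertex 7.0 7.0 25.0
    endloop
  endfacet
  facet normal 0.8764 -0.4143 0.2454
    outer loop
      vertex 11.4 1.5 0.0
      vertex 14.0 7.0 0.0
      vertex 7.0 7.0 25.0
    endloop
  endfacet
endsolid part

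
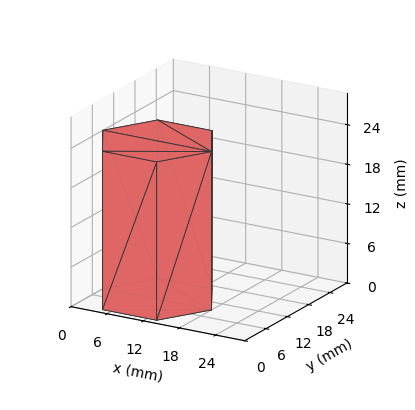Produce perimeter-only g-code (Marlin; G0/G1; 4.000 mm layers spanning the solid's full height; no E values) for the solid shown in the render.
Reading the render: the shape is a regular 6-sided prism (a cylinder approximated with 6 flat sides), circumscribed radius ≈ 9 mm, height ≈ 24 mm (dimensions read to the nearest mm from the axis ticks). For the g-code, the solid's height is divided into equal slices at the stated Δz and each level perimeter traced with G1 moves after a G0 lift.

; perimeter-only toolpath
G21 ; units = mm
G90 ; absolute positioning
G28 ; home
; layer 1
G0 Z4.000
G0 X18.000 Y9.000
G1 X13.500 Y16.794
G1 X4.500 Y16.794
G1 X0.000 Y9.000
G1 X4.500 Y1.206
G1 X13.500 Y1.206
G1 X18.000 Y9.000
; layer 2
G0 Z8.000
G0 X18.000 Y9.000
G1 X13.500 Y16.794
G1 X4.500 Y16.794
G1 X0.000 Y9.000
G1 X4.500 Y1.206
G1 X13.500 Y1.206
G1 X18.000 Y9.000
; layer 3
G0 Z12.000
G0 X18.000 Y9.000
G1 X13.500 Y16.794
G1 X4.500 Y16.794
G1 X0.000 Y9.000
G1 X4.500 Y1.206
G1 X13.500 Y1.206
G1 X18.000 Y9.000
; layer 4
G0 Z16.000
G0 X18.000 Y9.000
G1 X13.500 Y16.794
G1 X4.500 Y16.794
G1 X0.000 Y9.000
G1 X4.500 Y1.206
G1 X13.500 Y1.206
G1 X18.000 Y9.000
; layer 5
G0 Z20.000
G0 X18.000 Y9.000
G1 X13.500 Y16.794
G1 X4.500 Y16.794
G1 X0.000 Y9.000
G1 X4.500 Y1.206
G1 X13.500 Y1.206
G1 X18.000 Y9.000
; layer 6
G0 Z24.000
G0 X18.000 Y9.000
G1 X13.500 Y16.794
G1 X4.500 Y16.794
G1 X0.000 Y9.000
G1 X4.500 Y1.206
G1 X13.500 Y1.206
G1 X18.000 Y9.000
M2 ; end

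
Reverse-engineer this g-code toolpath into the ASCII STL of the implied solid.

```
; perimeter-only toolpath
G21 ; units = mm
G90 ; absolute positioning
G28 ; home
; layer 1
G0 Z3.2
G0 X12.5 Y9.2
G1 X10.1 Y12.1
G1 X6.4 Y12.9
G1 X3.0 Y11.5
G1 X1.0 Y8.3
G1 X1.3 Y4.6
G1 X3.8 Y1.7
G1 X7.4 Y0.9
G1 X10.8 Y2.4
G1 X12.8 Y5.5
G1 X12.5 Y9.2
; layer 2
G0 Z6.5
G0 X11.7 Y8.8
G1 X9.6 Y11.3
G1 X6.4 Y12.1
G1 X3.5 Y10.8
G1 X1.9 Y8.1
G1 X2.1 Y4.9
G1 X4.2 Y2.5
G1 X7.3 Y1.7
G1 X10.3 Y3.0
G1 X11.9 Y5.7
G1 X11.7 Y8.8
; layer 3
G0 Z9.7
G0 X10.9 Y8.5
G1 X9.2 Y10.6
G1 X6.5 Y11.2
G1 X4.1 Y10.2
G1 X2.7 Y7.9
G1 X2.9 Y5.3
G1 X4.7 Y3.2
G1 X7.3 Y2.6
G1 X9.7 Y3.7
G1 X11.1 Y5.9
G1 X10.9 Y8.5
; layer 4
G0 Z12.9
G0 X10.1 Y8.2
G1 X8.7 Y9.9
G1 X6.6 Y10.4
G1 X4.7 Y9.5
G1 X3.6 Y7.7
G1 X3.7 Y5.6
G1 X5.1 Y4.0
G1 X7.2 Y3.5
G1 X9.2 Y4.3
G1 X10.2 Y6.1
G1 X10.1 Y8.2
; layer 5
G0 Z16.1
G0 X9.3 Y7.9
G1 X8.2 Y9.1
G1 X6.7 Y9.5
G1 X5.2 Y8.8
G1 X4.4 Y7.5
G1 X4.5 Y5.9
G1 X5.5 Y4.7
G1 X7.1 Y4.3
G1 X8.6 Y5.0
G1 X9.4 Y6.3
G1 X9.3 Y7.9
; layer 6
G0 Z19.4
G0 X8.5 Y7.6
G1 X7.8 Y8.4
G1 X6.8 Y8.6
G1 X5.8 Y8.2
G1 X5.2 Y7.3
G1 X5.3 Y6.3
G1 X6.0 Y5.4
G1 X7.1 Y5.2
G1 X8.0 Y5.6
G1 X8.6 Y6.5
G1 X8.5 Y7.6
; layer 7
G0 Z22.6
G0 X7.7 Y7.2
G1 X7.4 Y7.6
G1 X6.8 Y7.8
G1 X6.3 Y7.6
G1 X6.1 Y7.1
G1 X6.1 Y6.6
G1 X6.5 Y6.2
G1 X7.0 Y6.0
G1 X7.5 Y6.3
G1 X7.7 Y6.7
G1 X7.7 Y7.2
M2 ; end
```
solid part
  facet normal 0.0000 0.0000 -1.0000
    outer loop
      vertex 6.3 13.8 0.0
      vertex 10.5 12.8 0.0
      vertex 13.3 9.5 0.0
    endloop
  endfacet
  facet normal 0.0000 0.0000 -1.0000
    outer loop
      vertex 2.4 12.1 0.0
      vertex 6.3 13.8 0.0
      vertex 13.3 9.5 0.0
    endloop
  endfacet
  facet normal 0.0000 0.0000 -1.0000
    outer loop
      vertex 0.2 8.5 0.0
      vertex 2.4 12.1 0.0
      vertex 13.3 9.5 0.0
    endloop
  endfacet
  facet normal 0.0000 0.0000 -1.0000
    outer loop
      vertex 0.5 4.3 0.0
      vertex 0.2 8.5 0.0
      vertex 13.3 9.5 0.0
    endloop
  endfacet
  facet normal 0.0000 0.0000 -1.0000
    outer loop
      vertex 3.3 1.0 0.0
      vertex 0.5 4.3 0.0
      vertex 13.3 9.5 0.0
    endloop
  endfacet
  facet normal 0.0000 0.0000 -1.0000
    outer loop
      vertex 7.5 0.0 0.0
      vertex 3.3 1.0 0.0
      vertex 13.3 9.5 0.0
    endloop
  endfacet
  facet normal 0.0000 0.0000 -1.0000
    outer loop
      vertex 11.4 1.7 0.0
      vertex 7.5 0.0 0.0
      vertex 13.3 9.5 0.0
    endloop
  endfacet
  facet normal 0.0000 0.0000 -1.0000
    outer loop
      vertex 13.6 5.3 0.0
      vertex 11.4 1.7 0.0
      vertex 13.3 9.5 0.0
    endloop
  endfacet
  facet normal 0.7390 0.6270 0.2465
    outer loop
      vertex 13.3 9.5 0.0
      vertex 10.5 12.8 0.0
      vertex 6.9 6.9 25.8
    endloop
  endfacet
  facet normal 0.2245 0.9427 0.2469
    outer loop
      vertex 10.5 12.8 0.0
      vertex 6.3 13.8 0.0
      vertex 6.9 6.9 25.8
    endloop
  endfacet
  facet normal -0.3872 0.8884 0.2466
    outer loop
      vertex 6.3 13.8 0.0
      vertex 2.4 12.1 0.0
      vertex 6.9 6.9 25.8
    endloop
  endfacet
  facet normal -0.8270 0.5054 0.2461
    outer loop
      vertex 2.4 12.1 0.0
      vertex 0.2 8.5 0.0
      vertex 6.9 6.9 25.8
    endloop
  endfacet
  facet normal -0.9666 -0.0690 0.2467
    outer loop
      vertex 0.2 8.5 0.0
      vertex 0.5 4.3 0.0
      vertex 6.9 6.9 25.8
    endloop
  endfacet
  facet normal -0.7390 -0.6270 0.2465
    outer loop
      vertex 0.5 4.3 0.0
      vertex 3.3 1.0 0.0
      vertex 6.9 6.9 25.8
    endloop
  endfacet
  facet normal -0.2245 -0.9427 0.2469
    outer loop
      vertex 3.3 1.0 0.0
      vertex 7.5 0.0 0.0
      vertex 6.9 6.9 25.8
    endloop
  endfacet
  facet normal 0.3872 -0.8884 0.2466
    outer loop
      vertex 7.5 0.0 0.0
      vertex 11.4 1.7 0.0
      vertex 6.9 6.9 25.8
    endloop
  endfacet
  facet normal 0.8270 -0.5054 0.2461
    outer loop
      vertex 11.4 1.7 0.0
      vertex 13.6 5.3 0.0
      vertex 6.9 6.9 25.8
    endloop
  endfacet
  facet normal 0.9666 0.0690 0.2467
    outer loop
      vertex 13.6 5.3 0.0
      vertex 13.3 9.5 0.0
      vertex 6.9 6.9 25.8
    endloop
  endfacet
endsolid part

The G0 Z moves step by Δz≈3.2 mm. The G1 loops shrink linearly with z, so the solid tapers from its base footprint up to z≈25.8. Closing with a flat bottom cap and the tapered top and triangulating gives 18 facets — a regular 10-sided pyramid, base circumscribed radius ≈ 6.9 mm, apex at z ≈ 25.8 mm.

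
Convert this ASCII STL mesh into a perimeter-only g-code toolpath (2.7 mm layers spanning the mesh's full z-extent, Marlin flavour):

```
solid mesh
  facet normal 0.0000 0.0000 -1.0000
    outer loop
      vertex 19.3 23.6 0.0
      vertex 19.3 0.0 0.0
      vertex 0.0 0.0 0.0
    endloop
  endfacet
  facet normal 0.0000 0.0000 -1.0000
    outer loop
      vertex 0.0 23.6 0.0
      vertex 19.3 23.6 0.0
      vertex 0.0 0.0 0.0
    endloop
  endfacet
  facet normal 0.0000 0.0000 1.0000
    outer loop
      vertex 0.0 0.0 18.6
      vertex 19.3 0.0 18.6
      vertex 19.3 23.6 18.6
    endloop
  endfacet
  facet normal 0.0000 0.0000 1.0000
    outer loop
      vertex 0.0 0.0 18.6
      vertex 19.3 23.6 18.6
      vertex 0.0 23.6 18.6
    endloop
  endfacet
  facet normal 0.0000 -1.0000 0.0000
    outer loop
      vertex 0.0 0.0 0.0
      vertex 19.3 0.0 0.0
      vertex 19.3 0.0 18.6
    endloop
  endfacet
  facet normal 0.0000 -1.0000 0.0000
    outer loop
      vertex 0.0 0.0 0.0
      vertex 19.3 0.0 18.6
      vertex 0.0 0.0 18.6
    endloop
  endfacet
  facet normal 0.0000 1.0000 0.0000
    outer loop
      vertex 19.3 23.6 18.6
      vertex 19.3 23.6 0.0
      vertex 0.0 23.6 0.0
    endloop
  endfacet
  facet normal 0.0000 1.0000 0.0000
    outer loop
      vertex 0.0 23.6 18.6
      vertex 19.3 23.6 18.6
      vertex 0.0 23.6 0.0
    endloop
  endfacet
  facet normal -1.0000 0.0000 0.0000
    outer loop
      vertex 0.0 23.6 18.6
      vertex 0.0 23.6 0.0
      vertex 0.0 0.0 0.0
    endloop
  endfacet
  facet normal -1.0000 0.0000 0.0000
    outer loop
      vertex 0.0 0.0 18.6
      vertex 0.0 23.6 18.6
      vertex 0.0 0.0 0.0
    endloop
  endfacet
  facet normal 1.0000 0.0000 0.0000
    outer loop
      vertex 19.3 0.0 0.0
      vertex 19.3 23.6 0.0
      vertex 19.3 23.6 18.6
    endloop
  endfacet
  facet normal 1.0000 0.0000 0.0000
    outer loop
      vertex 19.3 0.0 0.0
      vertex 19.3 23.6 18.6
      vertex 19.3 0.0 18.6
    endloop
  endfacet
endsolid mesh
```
; perimeter-only toolpath
G21 ; units = mm
G90 ; absolute positioning
G28 ; home
; layer 1
G0 Z2.7
G0 X0.0 Y0.0
G1 X19.3 Y0.0
G1 X19.3 Y23.6
G1 X0.0 Y23.6
G1 X0.0 Y0.0
; layer 2
G0 Z5.3
G0 X0.0 Y0.0
G1 X19.3 Y0.0
G1 X19.3 Y23.6
G1 X0.0 Y23.6
G1 X0.0 Y0.0
; layer 3
G0 Z8.0
G0 X0.0 Y0.0
G1 X19.3 Y0.0
G1 X19.3 Y23.6
G1 X0.0 Y23.6
G1 X0.0 Y0.0
; layer 4
G0 Z10.6
G0 X0.0 Y0.0
G1 X19.3 Y0.0
G1 X19.3 Y23.6
G1 X0.0 Y23.6
G1 X0.0 Y0.0
; layer 5
G0 Z13.3
G0 X0.0 Y0.0
G1 X19.3 Y0.0
G1 X19.3 Y23.6
G1 X0.0 Y23.6
G1 X0.0 Y0.0
; layer 6
G0 Z15.9
G0 X0.0 Y0.0
G1 X19.3 Y0.0
G1 X19.3 Y23.6
G1 X0.0 Y23.6
G1 X0.0 Y0.0
; layer 7
G0 Z18.6
G0 X0.0 Y0.0
G1 X19.3 Y0.0
G1 X19.3 Y23.6
G1 X0.0 Y23.6
G1 X0.0 Y0.0
M2 ; end

The solid is a rectangular box, roughly 19.3 × 23.6 mm footprint and 18.6 mm tall. Slicing at Δz = 2.7 mm — 7 equal slices spanning the solid's height, so layer i sits at z = i·h/7 — gives 7 non-empty perimeters. Each is a 4-segment closed polygon; G0 lifts to the layer z and rapids to the start vertex, then G1 traces the edges.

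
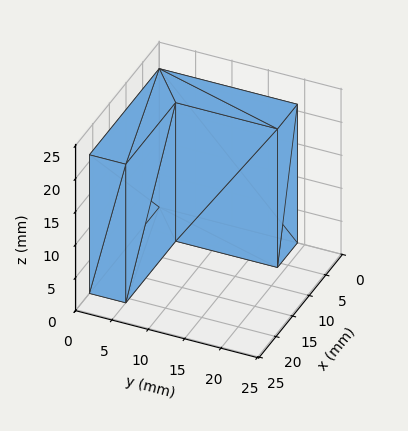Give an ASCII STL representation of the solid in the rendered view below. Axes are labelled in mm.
Reading the render: the shape is an L-shaped prism: outer 21 × 19 mm, arm thicknesses ≈ 5 mm (horizontal) and 6 mm (vertical), extruded 21 mm in z (dimensions read to the nearest mm from the axis ticks). For the STL, each face is triangulated and given an outward normal.

solid part
  facet normal 0.0000 0.0000 -1.0000
    outer loop
      vertex 21.00 5.00 0.00
      vertex 21.00 0.00 0.00
      vertex 0.00 0.00 0.00
    endloop
  endfacet
  facet normal 0.0000 0.0000 -1.0000
    outer loop
      vertex 6.00 5.00 0.00
      vertex 21.00 5.00 0.00
      vertex 0.00 0.00 0.00
    endloop
  endfacet
  facet normal 0.0000 0.0000 -1.0000
    outer loop
      vertex 6.00 19.00 0.00
      vertex 6.00 5.00 0.00
      vertex 0.00 0.00 0.00
    endloop
  endfacet
  facet normal 0.0000 0.0000 -1.0000
    outer loop
      vertex 0.00 19.00 0.00
      vertex 6.00 19.00 0.00
      vertex 0.00 0.00 0.00
    endloop
  endfacet
  facet normal 0.0000 0.0000 1.0000
    outer loop
      vertex 0.00 0.00 21.00
      vertex 21.00 0.00 21.00
      vertex 21.00 5.00 21.00
    endloop
  endfacet
  facet normal 0.0000 0.0000 1.0000
    outer loop
      vertex 0.00 0.00 21.00
      vertex 21.00 5.00 21.00
      vertex 6.00 5.00 21.00
    endloop
  endfacet
  facet normal 0.0000 0.0000 1.0000
    outer loop
      vertex 0.00 0.00 21.00
      vertex 6.00 5.00 21.00
      vertex 6.00 19.00 21.00
    endloop
  endfacet
  facet normal 0.0000 0.0000 1.0000
    outer loop
      vertex 0.00 0.00 21.00
      vertex 6.00 19.00 21.00
      vertex 0.00 19.00 21.00
    endloop
  endfacet
  facet normal 0.0000 -1.0000 0.0000
    outer loop
      vertex 0.00 0.00 0.00
      vertex 21.00 0.00 0.00
      vertex 21.00 0.00 21.00
    endloop
  endfacet
  facet normal 0.0000 -1.0000 0.0000
    outer loop
      vertex 0.00 0.00 0.00
      vertex 21.00 0.00 21.00
      vertex 0.00 0.00 21.00
    endloop
  endfacet
  facet normal 1.0000 0.0000 0.0000
    outer loop
      vertex 21.00 0.00 0.00
      vertex 21.00 5.00 0.00
      vertex 21.00 5.00 21.00
    endloop
  endfacet
  facet normal 1.0000 0.0000 0.0000
    outer loop
      vertex 21.00 0.00 0.00
      vertex 21.00 5.00 21.00
      vertex 21.00 0.00 21.00
    endloop
  endfacet
  facet normal 0.0000 1.0000 0.0000
    outer loop
      vertex 21.00 5.00 0.00
      vertex 6.00 5.00 0.00
      vertex 6.00 5.00 21.00
    endloop
  endfacet
  facet normal 0.0000 1.0000 0.0000
    outer loop
      vertex 21.00 5.00 0.00
      vertex 6.00 5.00 21.00
      vertex 21.00 5.00 21.00
    endloop
  endfacet
  facet normal 1.0000 0.0000 0.0000
    outer loop
      vertex 6.00 5.00 0.00
      vertex 6.00 19.00 0.00
      vertex 6.00 19.00 21.00
    endloop
  endfacet
  facet normal 1.0000 0.0000 0.0000
    outer loop
      vertex 6.00 5.00 0.00
      vertex 6.00 19.00 21.00
      vertex 6.00 5.00 21.00
    endloop
  endfacet
  facet normal 0.0000 1.0000 0.0000
    outer loop
      vertex 6.00 19.00 0.00
      vertex 0.00 19.00 0.00
      vertex 0.00 19.00 21.00
    endloop
  endfacet
  facet normal 0.0000 1.0000 0.0000
    outer loop
      vertex 6.00 19.00 0.00
      vertex 0.00 19.00 21.00
      vertex 6.00 19.00 21.00
    endloop
  endfacet
  facet normal -1.0000 0.0000 0.0000
    outer loop
      vertex 0.00 19.00 0.00
      vertex 0.00 0.00 0.00
      vertex 0.00 0.00 21.00
    endloop
  endfacet
  facet normal -1.0000 0.0000 0.0000
    outer loop
      vertex 0.00 19.00 0.00
      vertex 0.00 0.00 21.00
      vertex 0.00 19.00 21.00
    endloop
  endfacet
endsolid part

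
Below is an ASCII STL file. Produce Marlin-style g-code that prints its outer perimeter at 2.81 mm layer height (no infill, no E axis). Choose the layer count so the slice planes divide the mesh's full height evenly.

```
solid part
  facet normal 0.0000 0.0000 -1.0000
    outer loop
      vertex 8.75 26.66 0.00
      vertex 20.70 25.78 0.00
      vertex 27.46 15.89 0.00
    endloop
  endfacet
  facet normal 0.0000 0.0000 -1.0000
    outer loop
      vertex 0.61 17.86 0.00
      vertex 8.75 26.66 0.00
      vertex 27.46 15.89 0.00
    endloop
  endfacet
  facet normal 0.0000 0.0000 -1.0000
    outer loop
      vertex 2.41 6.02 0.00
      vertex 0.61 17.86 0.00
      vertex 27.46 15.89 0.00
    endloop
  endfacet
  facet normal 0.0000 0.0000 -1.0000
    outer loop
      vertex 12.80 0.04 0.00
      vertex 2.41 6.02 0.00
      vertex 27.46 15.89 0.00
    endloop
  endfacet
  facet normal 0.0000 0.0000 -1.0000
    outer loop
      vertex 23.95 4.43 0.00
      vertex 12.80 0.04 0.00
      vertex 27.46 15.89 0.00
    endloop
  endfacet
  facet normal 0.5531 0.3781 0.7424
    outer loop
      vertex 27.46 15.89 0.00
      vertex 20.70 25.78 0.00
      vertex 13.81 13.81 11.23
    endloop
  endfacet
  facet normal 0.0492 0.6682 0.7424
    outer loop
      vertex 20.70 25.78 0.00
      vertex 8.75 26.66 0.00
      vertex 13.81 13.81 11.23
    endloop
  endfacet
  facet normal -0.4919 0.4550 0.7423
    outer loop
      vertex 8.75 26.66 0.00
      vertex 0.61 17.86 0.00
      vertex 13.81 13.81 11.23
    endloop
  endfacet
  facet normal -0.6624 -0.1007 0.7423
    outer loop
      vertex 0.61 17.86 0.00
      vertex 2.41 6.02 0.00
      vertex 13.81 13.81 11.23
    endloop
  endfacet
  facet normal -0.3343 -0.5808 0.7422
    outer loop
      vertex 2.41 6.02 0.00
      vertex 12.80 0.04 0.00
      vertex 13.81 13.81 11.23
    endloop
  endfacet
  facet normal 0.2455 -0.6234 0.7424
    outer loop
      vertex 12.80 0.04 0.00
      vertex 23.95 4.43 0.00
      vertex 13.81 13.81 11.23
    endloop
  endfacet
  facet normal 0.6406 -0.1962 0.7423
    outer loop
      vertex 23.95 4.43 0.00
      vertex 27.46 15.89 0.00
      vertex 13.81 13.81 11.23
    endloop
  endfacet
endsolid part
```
; perimeter-only toolpath
G21 ; units = mm
G90 ; absolute positioning
G28 ; home
; layer 1
G0 Z2.81
G0 X24.05 Y15.37
G1 X18.98 Y22.79
G1 X10.02 Y23.45
G1 X3.91 Y16.85
G1 X5.26 Y7.97
G1 X13.05 Y3.48
G1 X21.41 Y6.78
G1 X24.05 Y15.37
; layer 2
G0 Z5.62
G0 X20.64 Y14.85
G1 X17.25 Y19.80
G1 X11.28 Y20.23
G1 X7.21 Y15.84
G1 X8.11 Y9.91
G1 X13.30 Y6.92
G1 X18.88 Y9.12
G1 X20.64 Y14.85
; layer 3
G0 Z8.42
G0 X17.22 Y14.33
G1 X15.53 Y16.80
G1 X12.54 Y17.02
G1 X10.51 Y14.82
G1 X10.96 Y11.86
G1 X13.56 Y10.37
G1 X16.34 Y11.46
G1 X17.22 Y14.33
M2 ; end

The solid is a regular 7-sided pyramid, base circumscribed radius ≈ 13.8 mm, apex at z ≈ 11.2 mm. Slicing at Δz = 2.81 mm — 4 equal slices spanning the solid's height, so layer i sits at z = i·h/4 — gives 3 non-empty perimeters. Each is a 7-segment closed polygon; G0 lifts to the layer z and rapids to the start vertex, then G1 traces the edges. The cross-section shrinks linearly with z (the slice at the apex is degenerate and omitted).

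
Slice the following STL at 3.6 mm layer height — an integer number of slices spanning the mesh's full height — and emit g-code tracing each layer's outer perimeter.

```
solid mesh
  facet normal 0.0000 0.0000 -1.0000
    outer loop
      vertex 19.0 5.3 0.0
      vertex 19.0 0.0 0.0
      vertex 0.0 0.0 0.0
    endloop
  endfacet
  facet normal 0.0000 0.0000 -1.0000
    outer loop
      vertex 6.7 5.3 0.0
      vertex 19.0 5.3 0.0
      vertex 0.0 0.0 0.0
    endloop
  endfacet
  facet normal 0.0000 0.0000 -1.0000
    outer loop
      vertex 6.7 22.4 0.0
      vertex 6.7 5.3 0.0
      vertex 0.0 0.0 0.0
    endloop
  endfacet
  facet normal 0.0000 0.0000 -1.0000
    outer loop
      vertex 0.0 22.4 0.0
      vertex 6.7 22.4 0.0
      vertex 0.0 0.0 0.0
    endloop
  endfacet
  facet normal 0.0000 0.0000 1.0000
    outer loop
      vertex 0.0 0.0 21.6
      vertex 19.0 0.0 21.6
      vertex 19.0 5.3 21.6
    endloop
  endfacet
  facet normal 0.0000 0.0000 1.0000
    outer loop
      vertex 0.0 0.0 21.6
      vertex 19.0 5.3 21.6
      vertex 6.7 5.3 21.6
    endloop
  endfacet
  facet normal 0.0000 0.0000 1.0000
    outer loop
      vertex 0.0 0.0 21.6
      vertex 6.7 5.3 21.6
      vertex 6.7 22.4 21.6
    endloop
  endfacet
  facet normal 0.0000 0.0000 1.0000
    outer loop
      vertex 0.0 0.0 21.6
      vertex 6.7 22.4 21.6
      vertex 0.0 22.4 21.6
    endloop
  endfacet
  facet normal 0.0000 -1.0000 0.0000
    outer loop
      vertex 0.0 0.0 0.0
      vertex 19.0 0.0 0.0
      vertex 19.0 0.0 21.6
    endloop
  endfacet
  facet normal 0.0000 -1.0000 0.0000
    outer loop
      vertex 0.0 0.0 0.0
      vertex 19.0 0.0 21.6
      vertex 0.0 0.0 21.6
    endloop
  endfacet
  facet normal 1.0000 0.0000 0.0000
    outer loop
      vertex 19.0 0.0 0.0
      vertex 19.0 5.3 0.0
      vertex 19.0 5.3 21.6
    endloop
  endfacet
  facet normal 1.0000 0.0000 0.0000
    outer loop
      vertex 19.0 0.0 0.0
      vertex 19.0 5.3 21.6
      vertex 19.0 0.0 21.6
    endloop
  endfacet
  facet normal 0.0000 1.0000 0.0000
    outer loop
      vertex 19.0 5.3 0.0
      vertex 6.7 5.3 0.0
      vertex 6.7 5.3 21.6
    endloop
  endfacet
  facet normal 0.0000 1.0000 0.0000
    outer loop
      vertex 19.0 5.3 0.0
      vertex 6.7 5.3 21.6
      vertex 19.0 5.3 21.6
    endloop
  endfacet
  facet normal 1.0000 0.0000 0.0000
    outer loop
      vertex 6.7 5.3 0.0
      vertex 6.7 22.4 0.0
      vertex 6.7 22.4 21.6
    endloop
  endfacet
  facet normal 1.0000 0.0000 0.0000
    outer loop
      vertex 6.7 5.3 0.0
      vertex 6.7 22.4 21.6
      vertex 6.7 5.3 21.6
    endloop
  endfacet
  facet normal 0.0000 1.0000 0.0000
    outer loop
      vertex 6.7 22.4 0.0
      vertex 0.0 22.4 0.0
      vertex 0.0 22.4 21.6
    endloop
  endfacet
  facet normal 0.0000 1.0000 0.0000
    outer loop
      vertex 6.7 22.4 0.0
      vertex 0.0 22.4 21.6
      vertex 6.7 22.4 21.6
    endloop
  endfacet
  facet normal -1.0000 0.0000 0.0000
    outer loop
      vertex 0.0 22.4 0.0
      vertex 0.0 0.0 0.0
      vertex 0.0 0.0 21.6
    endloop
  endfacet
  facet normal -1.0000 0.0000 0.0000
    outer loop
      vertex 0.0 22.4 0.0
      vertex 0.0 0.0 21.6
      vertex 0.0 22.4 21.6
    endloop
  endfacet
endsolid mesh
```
; perimeter-only toolpath
G21 ; units = mm
G90 ; absolute positioning
G28 ; home
; layer 1
G0 Z3.6
G0 X0.0 Y0.0
G1 X19.0 Y0.0
G1 X19.0 Y5.3
G1 X6.7 Y5.3
G1 X6.7 Y22.4
G1 X0.0 Y22.4
G1 X0.0 Y0.0
; layer 2
G0 Z7.2
G0 X0.0 Y0.0
G1 X19.0 Y0.0
G1 X19.0 Y5.3
G1 X6.7 Y5.3
G1 X6.7 Y22.4
G1 X0.0 Y22.4
G1 X0.0 Y0.0
; layer 3
G0 Z10.8
G0 X0.0 Y0.0
G1 X19.0 Y0.0
G1 X19.0 Y5.3
G1 X6.7 Y5.3
G1 X6.7 Y22.4
G1 X0.0 Y22.4
G1 X0.0 Y0.0
; layer 4
G0 Z14.4
G0 X0.0 Y0.0
G1 X19.0 Y0.0
G1 X19.0 Y5.3
G1 X6.7 Y5.3
G1 X6.7 Y22.4
G1 X0.0 Y22.4
G1 X0.0 Y0.0
; layer 5
G0 Z18.0
G0 X0.0 Y0.0
G1 X19.0 Y0.0
G1 X19.0 Y5.3
G1 X6.7 Y5.3
G1 X6.7 Y22.4
G1 X0.0 Y22.4
G1 X0.0 Y0.0
; layer 6
G0 Z21.6
G0 X0.0 Y0.0
G1 X19.0 Y0.0
G1 X19.0 Y5.3
G1 X6.7 Y5.3
G1 X6.7 Y22.4
G1 X0.0 Y22.4
G1 X0.0 Y0.0
M2 ; end

The solid is an L-shaped prism: outer 19 × 22.4 mm, arm thicknesses ≈ 5.3 mm (horizontal) and 6.7 mm (vertical), extruded 21.6 mm in z. Slicing at Δz = 3.6 mm — 6 equal slices spanning the solid's height, so layer i sits at z = i·h/6 — gives 6 non-empty perimeters. Each is a 6-segment closed polygon; G0 lifts to the layer z and rapids to the start vertex, then G1 traces the edges.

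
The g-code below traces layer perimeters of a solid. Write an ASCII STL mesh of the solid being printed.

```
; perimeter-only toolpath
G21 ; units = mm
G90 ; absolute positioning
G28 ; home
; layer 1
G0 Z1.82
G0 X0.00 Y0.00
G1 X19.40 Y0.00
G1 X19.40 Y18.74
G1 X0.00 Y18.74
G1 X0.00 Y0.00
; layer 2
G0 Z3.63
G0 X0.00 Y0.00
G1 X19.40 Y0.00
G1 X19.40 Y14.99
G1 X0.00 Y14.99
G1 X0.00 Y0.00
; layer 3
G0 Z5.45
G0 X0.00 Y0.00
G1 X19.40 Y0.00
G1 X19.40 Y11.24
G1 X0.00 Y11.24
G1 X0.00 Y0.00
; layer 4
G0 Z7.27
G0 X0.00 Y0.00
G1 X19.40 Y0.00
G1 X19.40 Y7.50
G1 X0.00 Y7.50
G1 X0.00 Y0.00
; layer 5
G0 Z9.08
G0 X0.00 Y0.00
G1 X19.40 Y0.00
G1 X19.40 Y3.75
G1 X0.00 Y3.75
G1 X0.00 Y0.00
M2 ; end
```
solid part
  facet normal 0.0000 0.0000 -1.0000
    outer loop
      vertex 19.40 22.49 0.00
      vertex 19.40 0.00 0.00
      vertex 0.00 0.00 0.00
    endloop
  endfacet
  facet normal 0.0000 0.0000 -1.0000
    outer loop
      vertex 0.00 22.49 0.00
      vertex 19.40 22.49 0.00
      vertex 0.00 0.00 0.00
    endloop
  endfacet
  facet normal 0.0000 -1.0000 0.0000
    outer loop
      vertex 0.00 0.00 0.00
      vertex 19.40 0.00 0.00
      vertex 19.40 0.00 10.90
    endloop
  endfacet
  facet normal 0.0000 -1.0000 0.0000
    outer loop
      vertex 0.00 0.00 0.00
      vertex 19.40 0.00 10.90
      vertex 0.00 0.00 10.90
    endloop
  endfacet
  facet normal 0.0000 0.4361 0.8999
    outer loop
      vertex 0.00 0.00 10.90
      vertex 19.40 0.00 10.90
      vertex 19.40 22.49 0.00
    endloop
  endfacet
  facet normal 0.0000 0.4361 0.8999
    outer loop
      vertex 0.00 0.00 10.90
      vertex 19.40 22.49 0.00
      vertex 0.00 22.49 0.00
    endloop
  endfacet
  facet normal -1.0000 0.0000 0.0000
    outer loop
      vertex 0.00 0.00 10.90
      vertex 0.00 22.49 0.00
      vertex 0.00 0.00 0.00
    endloop
  endfacet
  facet normal 1.0000 0.0000 0.0000
    outer loop
      vertex 19.40 0.00 0.00
      vertex 19.40 22.49 0.00
      vertex 19.40 0.00 10.90
    endloop
  endfacet
endsolid part

The G0 Z moves step by Δz≈1.82 mm. The G1 loops shrink linearly with z, so the solid tapers from its base footprint up to z≈10.9. Closing with a flat bottom cap and the tapered top and triangulating gives 8 facets — a wedge (ramp): 19.4 × 22.5 mm base, rising to 10.9 mm along the y=0 edge and sloping linearly to z=0 at y=22.5.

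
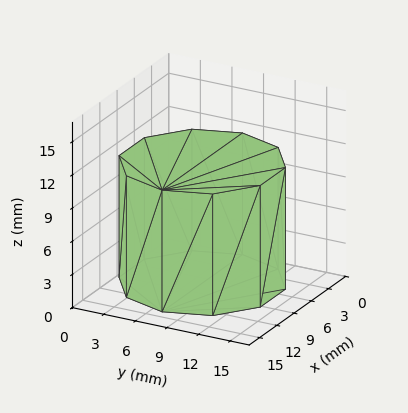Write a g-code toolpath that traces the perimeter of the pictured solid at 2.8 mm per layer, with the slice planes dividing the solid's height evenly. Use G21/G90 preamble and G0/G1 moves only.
Reading the render: the shape is a regular 10-sided prism (a cylinder approximated with 10 flat sides), circumscribed radius ≈ 7 mm, height ≈ 11 mm (dimensions read to the nearest mm from the axis ticks). For the g-code, the solid's height is divided into equal slices at the stated Δz and each level perimeter traced with G1 moves after a G0 lift.

; perimeter-only toolpath
G21 ; units = mm
G90 ; absolute positioning
G28 ; home
; layer 1
G0 Z2.8
G0 X14.0 Y7.0
G1 X12.7 Y11.1
G1 X9.2 Y13.7
G1 X4.8 Y13.7
G1 X1.3 Y11.1
G1 X0.0 Y7.0
G1 X1.3 Y2.9
G1 X4.8 Y0.3
G1 X9.2 Y0.3
G1 X12.7 Y2.9
G1 X14.0 Y7.0
; layer 2
G0 Z5.5
G0 X14.0 Y7.0
G1 X12.7 Y11.1
G1 X9.2 Y13.7
G1 X4.8 Y13.7
G1 X1.3 Y11.1
G1 X0.0 Y7.0
G1 X1.3 Y2.9
G1 X4.8 Y0.3
G1 X9.2 Y0.3
G1 X12.7 Y2.9
G1 X14.0 Y7.0
; layer 3
G0 Z8.2
G0 X14.0 Y7.0
G1 X12.7 Y11.1
G1 X9.2 Y13.7
G1 X4.8 Y13.7
G1 X1.3 Y11.1
G1 X0.0 Y7.0
G1 X1.3 Y2.9
G1 X4.8 Y0.3
G1 X9.2 Y0.3
G1 X12.7 Y2.9
G1 X14.0 Y7.0
; layer 4
G0 Z11.0
G0 X14.0 Y7.0
G1 X12.7 Y11.1
G1 X9.2 Y13.7
G1 X4.8 Y13.7
G1 X1.3 Y11.1
G1 X0.0 Y7.0
G1 X1.3 Y2.9
G1 X4.8 Y0.3
G1 X9.2 Y0.3
G1 X12.7 Y2.9
G1 X14.0 Y7.0
M2 ; end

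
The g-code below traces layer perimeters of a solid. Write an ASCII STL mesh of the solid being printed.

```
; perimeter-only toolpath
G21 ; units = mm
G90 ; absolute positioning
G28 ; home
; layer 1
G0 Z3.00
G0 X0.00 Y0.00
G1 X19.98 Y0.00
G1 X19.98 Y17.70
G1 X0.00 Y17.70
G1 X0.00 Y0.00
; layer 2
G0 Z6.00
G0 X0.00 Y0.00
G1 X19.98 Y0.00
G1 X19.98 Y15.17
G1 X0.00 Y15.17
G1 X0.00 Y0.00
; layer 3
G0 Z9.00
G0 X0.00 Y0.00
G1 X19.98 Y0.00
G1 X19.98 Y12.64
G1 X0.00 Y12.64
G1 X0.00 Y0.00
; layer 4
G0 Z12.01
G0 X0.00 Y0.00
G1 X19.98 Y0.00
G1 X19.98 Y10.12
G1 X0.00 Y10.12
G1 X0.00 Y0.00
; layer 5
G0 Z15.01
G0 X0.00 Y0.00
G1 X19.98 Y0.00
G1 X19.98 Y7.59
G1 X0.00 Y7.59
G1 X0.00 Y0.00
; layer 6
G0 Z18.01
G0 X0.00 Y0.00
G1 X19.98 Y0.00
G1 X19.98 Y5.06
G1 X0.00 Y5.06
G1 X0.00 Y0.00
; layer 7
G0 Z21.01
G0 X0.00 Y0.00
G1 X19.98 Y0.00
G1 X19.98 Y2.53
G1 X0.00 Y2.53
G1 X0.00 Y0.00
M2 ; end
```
solid part
  facet normal 0.0000 0.0000 -1.0000
    outer loop
      vertex 19.98 20.23 0.00
      vertex 19.98 0.00 0.00
      vertex 0.00 0.00 0.00
    endloop
  endfacet
  facet normal 0.0000 0.0000 -1.0000
    outer loop
      vertex 0.00 20.23 0.00
      vertex 19.98 20.23 0.00
      vertex 0.00 0.00 0.00
    endloop
  endfacet
  facet normal 0.0000 -1.0000 0.0000
    outer loop
      vertex 0.00 0.00 0.00
      vertex 19.98 0.00 0.00
      vertex 19.98 0.00 24.01
    endloop
  endfacet
  facet normal 0.0000 -1.0000 0.0000
    outer loop
      vertex 0.00 0.00 0.00
      vertex 19.98 0.00 24.01
      vertex 0.00 0.00 24.01
    endloop
  endfacet
  facet normal 0.0000 0.7647 0.6443
    outer loop
      vertex 0.00 0.00 24.01
      vertex 19.98 0.00 24.01
      vertex 19.98 20.23 0.00
    endloop
  endfacet
  facet normal 0.0000 0.7647 0.6443
    outer loop
      vertex 0.00 0.00 24.01
      vertex 19.98 20.23 0.00
      vertex 0.00 20.23 0.00
    endloop
  endfacet
  facet normal -1.0000 0.0000 0.0000
    outer loop
      vertex 0.00 0.00 24.01
      vertex 0.00 20.23 0.00
      vertex 0.00 0.00 0.00
    endloop
  endfacet
  facet normal 1.0000 0.0000 0.0000
    outer loop
      vertex 19.98 0.00 0.00
      vertex 19.98 20.23 0.00
      vertex 19.98 0.00 24.01
    endloop
  endfacet
endsolid part

The G0 Z moves step by Δz≈3.00 mm. The G1 loops shrink linearly with z, so the solid tapers from its base footprint up to z≈24. Closing with a flat bottom cap and the tapered top and triangulating gives 8 facets — a wedge (ramp): 20 × 20.2 mm base, rising to 24 mm along the y=0 edge and sloping linearly to z=0 at y=20.2.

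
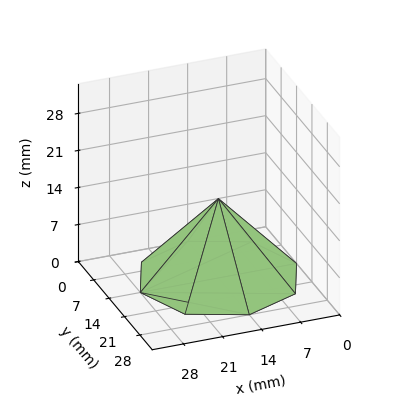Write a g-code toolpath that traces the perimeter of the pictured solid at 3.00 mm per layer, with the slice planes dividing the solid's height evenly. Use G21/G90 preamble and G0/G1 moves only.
Reading the render: the shape is a regular 8-sided pyramid, base circumscribed radius ≈ 14 mm, apex at z ≈ 15 mm (dimensions read to the nearest mm from the axis ticks). For the g-code, the solid's height is divided into equal slices at the stated Δz and each level perimeter traced with G1 moves after a G0 lift.

; perimeter-only toolpath
G21 ; units = mm
G90 ; absolute positioning
G28 ; home
; layer 1
G0 Z3.00
G0 X25.20 Y14.00
G1 X21.92 Y21.92
G1 X14.00 Y25.20
G1 X6.08 Y21.92
G1 X2.80 Y14.00
G1 X6.08 Y6.08
G1 X14.00 Y2.80
G1 X21.92 Y6.08
G1 X25.20 Y14.00
; layer 2
G0 Z6.00
G0 X22.40 Y14.00
G1 X19.94 Y19.94
G1 X14.00 Y22.40
G1 X8.06 Y19.94
G1 X5.60 Y14.00
G1 X8.06 Y8.06
G1 X14.00 Y5.60
G1 X19.94 Y8.06
G1 X22.40 Y14.00
; layer 3
G0 Z9.00
G0 X19.60 Y14.00
G1 X17.96 Y17.96
G1 X14.00 Y19.60
G1 X10.04 Y17.96
G1 X8.40 Y14.00
G1 X10.04 Y10.04
G1 X14.00 Y8.40
G1 X17.96 Y10.04
G1 X19.60 Y14.00
; layer 4
G0 Z12.00
G0 X16.80 Y14.00
G1 X15.98 Y15.98
G1 X14.00 Y16.80
G1 X12.02 Y15.98
G1 X11.20 Y14.00
G1 X12.02 Y12.02
G1 X14.00 Y11.20
G1 X15.98 Y12.02
G1 X16.80 Y14.00
M2 ; end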